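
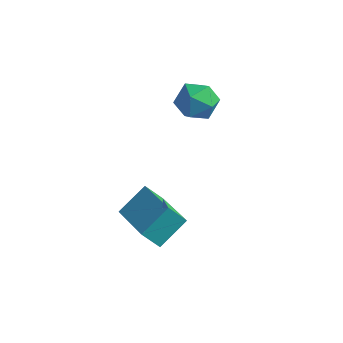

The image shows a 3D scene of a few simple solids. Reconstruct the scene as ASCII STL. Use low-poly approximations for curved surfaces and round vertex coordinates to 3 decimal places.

solid 
facet normal -0.975 -0.070 0.212
outer loop
vertex 2.894 4.04 2.033
vertex 3.015 3.303 2.345
vertex 3.071 3.957 2.819
endloop
endfacet
facet normal -0.758 0.609 0.235
outer loop
vertex 2.894 4.04 2.033
vertex 3.071 3.957 2.819
vertex 3.414 4.55 2.388
endloop
endfacet
facet normal -0.486 0.776 -0.403
outer loop
vertex 2.894 4.04 2.033
vertex 3.414 4.55 2.388
vertex 3.57 4.263 1.647
endloop
endfacet
facet normal -0.535 0.198 -0.822
outer loop
vertex 2.894 4.04 2.033
vertex 3.57 4.263 1.647
vertex 3.324 3.492 1.621
endloop
endfacet
facet normal -0.837 -0.324 -0.442
outer loop
vertex 2.894 4.04 2.033
vertex 3.324 3.492 1.621
vertex 3.015 3.303 2.345
endloop
endfacet
facet normal -0.234 0.657 0.717
outer loop
vertex 3.414 4.55 2.388
vertex 3.071 3.957 2.819
vertex 3.856 4.128 2.919
endloop
endfacet
facet normal -0.586 -0.442 0.679
outer loop
vertex 3.071 3.957 2.819
vertex 3.015 3.303 2.345
vertex 3.61 3.357 2.893
endloop
endfacet
facet normal -0.361 -0.853 -0.377
outer loop
vertex 3.015 3.303 2.345
vertex 3.324 3.492 1.621
vertex 3.766 3.07 2.152
endloop
endfacet
facet normal 0.128 -0.007 -0.992
outer loop
vertex 3.324 3.492 1.621
vertex 3.57 4.263 1.647
vertex 4.109 3.663 1.721
endloop
endfacet
facet normal 0.206 0.926 -0.315
outer loop
vertex 3.57 4.263 1.647
vertex 3.414 4.55 2.388
vertex 4.165 4.317 2.195
endloop
endfacet
facet normal 0.535 -0.198 0.822
outer loop
vertex 4.286 3.58 2.507
vertex 3.856 4.128 2.919
vertex 3.61 3.357 2.893
endloop
endfacet
facet normal 0.486 -0.776 0.403
outer loop
vertex 4.286 3.58 2.507
vertex 3.61 3.357 2.893
vertex 3.766 3.07 2.152
endloop
endfacet
facet normal 0.758 -0.609 -0.235
outer loop
vertex 4.286 3.58 2.507
vertex 3.766 3.07 2.152
vertex 4.109 3.663 1.721
endloop
endfacet
facet normal 0.975 0.070 -0.212
outer loop
vertex 4.286 3.58 2.507
vertex 4.109 3.663 1.721
vertex 4.165 4.317 2.195
endloop
endfacet
facet normal 0.837 0.324 0.442
outer loop
vertex 4.286 3.58 2.507
vertex 4.165 4.317 2.195
vertex 3.856 4.128 2.919
endloop
endfacet
facet normal -0.128 0.007 0.992
outer loop
vertex 3.61 3.357 2.893
vertex 3.856 4.128 2.919
vertex 3.071 3.957 2.819
endloop
endfacet
facet normal -0.206 -0.926 0.315
outer loop
vertex 3.766 3.07 2.152
vertex 3.61 3.357 2.893
vertex 3.015 3.303 2.345
endloop
endfacet
facet normal 0.234 -0.657 -0.717
outer loop
vertex 4.109 3.663 1.721
vertex 3.766 3.07 2.152
vertex 3.324 3.492 1.621
endloop
endfacet
facet normal 0.586 0.442 -0.679
outer loop
vertex 4.165 4.317 2.195
vertex 4.109 3.663 1.721
vertex 3.57 4.263 1.647
endloop
endfacet
facet normal 0.361 0.853 0.377
outer loop
vertex 3.856 4.128 2.919
vertex 4.165 4.317 2.195
vertex 3.414 4.55 2.388
endloop
endfacet
facet normal -0.756 0.550 -0.354
outer loop
vertex 2.732 0.331 -0.991
vertex 3.123 1.311 -0.302
vertex 3.239 0.598 -1.659
endloop
endfacet
facet normal -0.310 -0.778 -0.546
outer loop
vertex 4.737 -0.491 -0.958
vertex 2.732 0.331 -0.991
vertex 3.239 0.598 -1.659
endloop
endfacet
facet normal -0.756 0.550 -0.354
outer loop
vertex 3.239 0.598 -1.659
vertex 3.123 1.311 -0.302
vertex 3.63 1.578 -0.97
endloop
endfacet
facet normal 0.576 0.304 -0.759
outer loop
vertex 3.63 1.578 -0.97
vertex 4.737 -0.491 -0.958
vertex 3.239 0.598 -1.659
endloop
endfacet
facet normal -0.576 -0.304 0.759
outer loop
vertex 2.732 0.331 -0.991
vertex 4.621 0.222 0.399
vertex 3.123 1.311 -0.302
endloop
endfacet
facet normal -0.310 -0.778 -0.546
outer loop
vertex 4.23 -0.758 -0.29
vertex 2.732 0.331 -0.991
vertex 4.737 -0.491 -0.958
endloop
endfacet
facet normal -0.576 -0.304 0.759
outer loop
vertex 4.23 -0.758 -0.29
vertex 4.621 0.222 0.399
vertex 2.732 0.331 -0.991
endloop
endfacet
facet normal 0.310 0.778 0.546
outer loop
vertex 3.123 1.311 -0.302
vertex 4.621 0.222 0.399
vertex 3.63 1.578 -0.97
endloop
endfacet
facet normal 0.576 0.304 -0.759
outer loop
vertex 5.128 0.489 -0.269
vertex 4.737 -0.491 -0.958
vertex 3.63 1.578 -0.97
endloop
endfacet
facet normal 0.310 0.778 0.546
outer loop
vertex 3.63 1.578 -0.97
vertex 4.621 0.222 0.399
vertex 5.128 0.489 -0.269
endloop
endfacet
facet normal 0.756 -0.550 0.354
outer loop
vertex 5.128 0.489 -0.269
vertex 4.23 -0.758 -0.29
vertex 4.737 -0.491 -0.958
endloop
endfacet
facet normal 0.756 -0.550 0.354
outer loop
vertex 4.621 0.222 0.399
vertex 4.23 -0.758 -0.29
vertex 5.128 0.489 -0.269
endloop
endfacet

endsolid


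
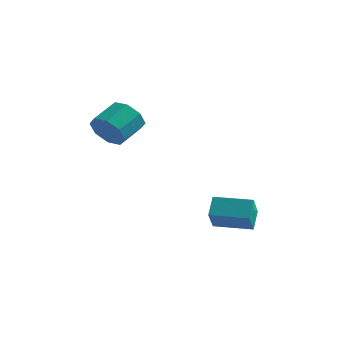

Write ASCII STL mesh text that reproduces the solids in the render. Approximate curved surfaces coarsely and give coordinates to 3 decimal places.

solid 
facet normal -0.969 -0.246 0.014
outer loop
vertex 2.542 -1.231 0.033
vertex 2.301 -0.336 -0.949
vertex 2.72 -1.974 -0.688
endloop
endfacet
facet normal 0.178 -0.663 0.727
outer loop
vertex 4.339 -1.564 -0.711
vertex 2.542 -1.231 0.033
vertex 2.72 -1.974 -0.688
endloop
endfacet
facet normal -0.969 -0.246 0.014
outer loop
vertex 2.72 -1.974 -0.688
vertex 2.301 -0.336 -0.949
vertex 2.479 -1.079 -1.669
endloop
endfacet
facet normal 0.169 -0.707 -0.687
outer loop
vertex 2.479 -1.079 -1.669
vertex 4.339 -1.564 -0.711
vertex 2.72 -1.974 -0.688
endloop
endfacet
facet normal -0.169 0.707 0.686
outer loop
vertex 2.542 -1.231 0.033
vertex 3.92 0.074 -0.972
vertex 2.301 -0.336 -0.949
endloop
endfacet
facet normal 0.179 -0.662 0.728
outer loop
vertex 4.161 -0.821 0.009
vertex 2.542 -1.231 0.033
vertex 4.339 -1.564 -0.711
endloop
endfacet
facet normal -0.169 0.707 0.687
outer loop
vertex 4.161 -0.821 0.009
vertex 3.92 0.074 -0.972
vertex 2.542 -1.231 0.033
endloop
endfacet
facet normal -0.178 0.662 -0.728
outer loop
vertex 2.301 -0.336 -0.949
vertex 3.92 0.074 -0.972
vertex 2.479 -1.079 -1.669
endloop
endfacet
facet normal 0.169 -0.707 -0.686
outer loop
vertex 4.098 -0.669 -1.693
vertex 4.339 -1.564 -0.711
vertex 2.479 -1.079 -1.669
endloop
endfacet
facet normal -0.179 0.663 -0.727
outer loop
vertex 2.479 -1.079 -1.669
vertex 3.92 0.074 -0.972
vertex 4.098 -0.669 -1.693
endloop
endfacet
facet normal 0.969 0.246 -0.014
outer loop
vertex 4.098 -0.669 -1.693
vertex 4.161 -0.821 0.009
vertex 4.339 -1.564 -0.711
endloop
endfacet
facet normal 0.969 0.246 -0.014
outer loop
vertex 3.92 0.074 -0.972
vertex 4.161 -0.821 0.009
vertex 4.098 -0.669 -1.693
endloop
endfacet
facet normal -0.214 -0.868 -0.448
outer loop
vertex -0.664 -3.08 2.949
vertex -1.093 -3.352 3.68
vertex -1.324 -2.913 2.94
endloop
endfacet
facet normal 0.121 0.432 -0.894
outer loop
vertex -0.664 -3.08 2.949
vertex -1.324 -2.913 2.94
vertex -0.377 -1.917 3.55
endloop
endfacet
facet normal 0.121 0.432 -0.894
outer loop
vertex -0.377 -1.917 3.55
vertex -1.324 -2.913 2.94
vertex -1.038 -1.75 3.541
endloop
endfacet
facet normal 0.213 0.868 0.448
outer loop
vertex -0.377 -1.917 3.55
vertex -1.038 -1.75 3.541
vertex -0.807 -2.188 4.28
endloop
endfacet
facet normal -0.214 -0.868 -0.448
outer loop
vertex -1.324 -2.913 2.94
vertex -1.093 -3.352 3.68
vertex -1.849 -3.003 3.365
endloop
endfacet
facet normal -0.601 0.479 -0.640
outer loop
vertex -1.324 -2.913 2.94
vertex -1.849 -3.003 3.365
vertex -1.038 -1.75 3.541
endloop
endfacet
facet normal -0.601 0.479 -0.640
outer loop
vertex -1.038 -1.75 3.541
vertex -1.849 -3.003 3.365
vertex -1.563 -1.84 3.966
endloop
endfacet
facet normal 0.214 0.868 0.448
outer loop
vertex -1.038 -1.75 3.541
vertex -1.563 -1.84 3.966
vertex -0.807 -2.188 4.28
endloop
endfacet
facet normal -0.214 -0.868 -0.448
outer loop
vertex -1.849 -3.003 3.365
vertex -1.093 -3.352 3.68
vertex -1.931 -3.297 3.974
endloop
endfacet
facet normal -0.969 0.245 -0.012
outer loop
vertex -1.849 -3.003 3.365
vertex -1.931 -3.297 3.974
vertex -1.563 -1.84 3.966
endloop
endfacet
facet normal -0.969 0.245 -0.012
outer loop
vertex -1.563 -1.84 3.966
vertex -1.931 -3.297 3.974
vertex -1.645 -2.134 4.574
endloop
endfacet
facet normal 0.213 0.868 0.448
outer loop
vertex -1.563 -1.84 3.966
vertex -1.645 -2.134 4.574
vertex -0.807 -2.188 4.28
endloop
endfacet
facet normal -0.214 -0.868 -0.448
outer loop
vertex -1.931 -3.297 3.974
vertex -1.093 -3.352 3.68
vertex -1.523 -3.623 4.41
endloop
endfacet
facet normal -0.771 -0.132 0.623
outer loop
vertex -1.931 -3.297 3.974
vertex -1.523 -3.623 4.41
vertex -1.645 -2.134 4.574
endloop
endfacet
facet normal -0.771 -0.132 0.623
outer loop
vertex -1.645 -2.134 4.574
vertex -1.523 -3.623 4.41
vertex -1.236 -2.46 5.011
endloop
endfacet
facet normal 0.213 0.868 0.448
outer loop
vertex -1.645 -2.134 4.574
vertex -1.236 -2.46 5.011
vertex -0.807 -2.188 4.28
endloop
endfacet
facet normal -0.213 -0.868 -0.448
outer loop
vertex -1.523 -3.623 4.41
vertex -1.093 -3.352 3.68
vertex -0.862 -3.79 4.419
endloop
endfacet
facet normal -0.121 -0.432 0.894
outer loop
vertex -1.523 -3.623 4.41
vertex -0.862 -3.79 4.419
vertex -1.236 -2.46 5.011
endloop
endfacet
facet normal -0.121 -0.432 0.894
outer loop
vertex -1.236 -2.46 5.011
vertex -0.862 -3.79 4.419
vertex -0.576 -2.627 5.02
endloop
endfacet
facet normal 0.214 0.868 0.448
outer loop
vertex -1.236 -2.46 5.011
vertex -0.576 -2.627 5.02
vertex -0.807 -2.188 4.28
endloop
endfacet
facet normal -0.214 -0.868 -0.448
outer loop
vertex -0.862 -3.79 4.419
vertex -1.093 -3.352 3.68
vertex -0.337 -3.7 3.994
endloop
endfacet
facet normal 0.601 -0.479 0.640
outer loop
vertex -0.862 -3.79 4.419
vertex -0.337 -3.7 3.994
vertex -0.576 -2.627 5.02
endloop
endfacet
facet normal 0.601 -0.479 0.640
outer loop
vertex -0.576 -2.627 5.02
vertex -0.337 -3.7 3.994
vertex -0.051 -2.537 4.595
endloop
endfacet
facet normal 0.214 0.868 0.448
outer loop
vertex -0.576 -2.627 5.02
vertex -0.051 -2.537 4.595
vertex -0.807 -2.188 4.28
endloop
endfacet
facet normal -0.213 -0.868 -0.448
outer loop
vertex -0.337 -3.7 3.994
vertex -1.093 -3.352 3.68
vertex -0.255 -3.406 3.386
endloop
endfacet
facet normal 0.969 -0.245 0.012
outer loop
vertex -0.337 -3.7 3.994
vertex -0.255 -3.406 3.386
vertex -0.051 -2.537 4.595
endloop
endfacet
facet normal 0.969 -0.245 0.012
outer loop
vertex -0.051 -2.537 4.595
vertex -0.255 -3.406 3.386
vertex 0.031 -2.243 3.986
endloop
endfacet
facet normal 0.214 0.868 0.448
outer loop
vertex -0.051 -2.537 4.595
vertex 0.031 -2.243 3.986
vertex -0.807 -2.188 4.28
endloop
endfacet
facet normal -0.213 -0.868 -0.448
outer loop
vertex -0.255 -3.406 3.386
vertex -1.093 -3.352 3.68
vertex -0.664 -3.08 2.949
endloop
endfacet
facet normal 0.771 0.132 -0.623
outer loop
vertex -0.255 -3.406 3.386
vertex -0.664 -3.08 2.949
vertex 0.031 -2.243 3.986
endloop
endfacet
facet normal 0.771 0.132 -0.623
outer loop
vertex 0.031 -2.243 3.986
vertex -0.664 -3.08 2.949
vertex -0.377 -1.917 3.55
endloop
endfacet
facet normal 0.214 0.868 0.448
outer loop
vertex 0.031 -2.243 3.986
vertex -0.377 -1.917 3.55
vertex -0.807 -2.188 4.28
endloop
endfacet

endsolid


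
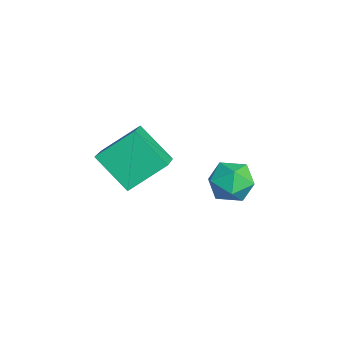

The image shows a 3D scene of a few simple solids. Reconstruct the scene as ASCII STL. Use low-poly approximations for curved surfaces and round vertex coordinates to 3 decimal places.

solid 
facet normal -0.533 -0.532 0.658
outer loop
vertex -1.429 -0.445 2.974
vertex -2.937 0.031 2.136
vertex -1.288 -1.973 1.853
endloop
endfacet
facet normal 0.843 -0.266 0.468
outer loop
vertex -0.243 -0.931 0.564
vertex -1.429 -0.445 2.974
vertex -1.288 -1.973 1.853
endloop
endfacet
facet normal -0.533 -0.532 0.658
outer loop
vertex -1.288 -1.973 1.853
vertex -2.937 0.031 2.136
vertex -2.796 -1.497 1.015
endloop
endfacet
facet normal 0.074 -0.804 -0.590
outer loop
vertex -2.796 -1.497 1.015
vertex -0.243 -0.931 0.564
vertex -1.288 -1.973 1.853
endloop
endfacet
facet normal -0.074 0.804 0.590
outer loop
vertex -1.429 -0.445 2.974
vertex -1.892 1.073 0.847
vertex -2.937 0.031 2.136
endloop
endfacet
facet normal 0.843 -0.266 0.468
outer loop
vertex -0.384 0.597 1.685
vertex -1.429 -0.445 2.974
vertex -0.243 -0.931 0.564
endloop
endfacet
facet normal -0.074 0.804 0.590
outer loop
vertex -0.384 0.597 1.685
vertex -1.892 1.073 0.847
vertex -1.429 -0.445 2.974
endloop
endfacet
facet normal -0.843 0.266 -0.468
outer loop
vertex -2.937 0.031 2.136
vertex -1.892 1.073 0.847
vertex -2.796 -1.497 1.015
endloop
endfacet
facet normal 0.074 -0.804 -0.590
outer loop
vertex -1.751 -0.455 -0.274
vertex -0.243 -0.931 0.564
vertex -2.796 -1.497 1.015
endloop
endfacet
facet normal -0.843 0.266 -0.468
outer loop
vertex -2.796 -1.497 1.015
vertex -1.892 1.073 0.847
vertex -1.751 -0.455 -0.274
endloop
endfacet
facet normal 0.533 0.532 -0.658
outer loop
vertex -1.751 -0.455 -0.274
vertex -0.384 0.597 1.685
vertex -0.243 -0.931 0.564
endloop
endfacet
facet normal 0.533 0.532 -0.658
outer loop
vertex -1.892 1.073 0.847
vertex -0.384 0.597 1.685
vertex -1.751 -0.455 -0.274
endloop
endfacet
facet normal -0.896 -0.387 0.218
outer loop
vertex -3.37 3.643 -1.25
vertex -2.99 2.675 -1.408
vertex -2.945 3.109 -0.451
endloop
endfacet
facet normal -0.790 0.225 0.570
outer loop
vertex -3.37 3.643 -1.25
vertex -2.945 3.109 -0.451
vertex -2.738 4.133 -0.568
endloop
endfacet
facet normal -0.669 0.738 0.090
outer loop
vertex -3.37 3.643 -1.25
vertex -2.738 4.133 -0.568
vertex -2.657 4.332 -1.597
endloop
endfacet
facet normal -0.700 0.443 -0.560
outer loop
vertex -3.37 3.643 -1.25
vertex -2.657 4.332 -1.597
vertex -2.812 3.431 -2.116
endloop
endfacet
facet normal -0.840 -0.252 -0.480
outer loop
vertex -3.37 3.643 -1.25
vertex -2.812 3.431 -2.116
vertex -2.99 2.675 -1.408
endloop
endfacet
facet normal -0.201 0.151 0.968
outer loop
vertex -2.738 4.133 -0.568
vertex -2.945 3.109 -0.451
vertex -1.968 3.469 -0.304
endloop
endfacet
facet normal -0.372 -0.839 0.398
outer loop
vertex -2.945 3.109 -0.451
vertex -2.99 2.675 -1.408
vertex -2.123 2.568 -0.823
endloop
endfacet
facet normal -0.283 -0.619 -0.732
outer loop
vertex -2.99 2.675 -1.408
vertex -2.812 3.431 -2.116
vertex -2.042 2.767 -1.852
endloop
endfacet
facet normal -0.057 0.506 -0.861
outer loop
vertex -2.812 3.431 -2.116
vertex -2.657 4.332 -1.597
vertex -1.835 3.791 -1.969
endloop
endfacet
facet normal -0.007 0.982 0.189
outer loop
vertex -2.657 4.332 -1.597
vertex -2.738 4.133 -0.568
vertex -1.79 4.225 -1.012
endloop
endfacet
facet normal 0.700 -0.443 0.560
outer loop
vertex -1.41 3.257 -1.17
vertex -1.968 3.469 -0.304
vertex -2.123 2.568 -0.823
endloop
endfacet
facet normal 0.669 -0.738 -0.090
outer loop
vertex -1.41 3.257 -1.17
vertex -2.123 2.568 -0.823
vertex -2.042 2.767 -1.852
endloop
endfacet
facet normal 0.790 -0.225 -0.570
outer loop
vertex -1.41 3.257 -1.17
vertex -2.042 2.767 -1.852
vertex -1.835 3.791 -1.969
endloop
endfacet
facet normal 0.896 0.387 -0.218
outer loop
vertex -1.41 3.257 -1.17
vertex -1.835 3.791 -1.969
vertex -1.79 4.225 -1.012
endloop
endfacet
facet normal 0.840 0.252 0.480
outer loop
vertex -1.41 3.257 -1.17
vertex -1.79 4.225 -1.012
vertex -1.968 3.469 -0.304
endloop
endfacet
facet normal 0.057 -0.506 0.861
outer loop
vertex -2.123 2.568 -0.823
vertex -1.968 3.469 -0.304
vertex -2.945 3.109 -0.451
endloop
endfacet
facet normal 0.007 -0.982 -0.189
outer loop
vertex -2.042 2.767 -1.852
vertex -2.123 2.568 -0.823
vertex -2.99 2.675 -1.408
endloop
endfacet
facet normal 0.201 -0.151 -0.968
outer loop
vertex -1.835 3.791 -1.969
vertex -2.042 2.767 -1.852
vertex -2.812 3.431 -2.116
endloop
endfacet
facet normal 0.372 0.839 -0.398
outer loop
vertex -1.79 4.225 -1.012
vertex -1.835 3.791 -1.969
vertex -2.657 4.332 -1.597
endloop
endfacet
facet normal 0.283 0.619 0.732
outer loop
vertex -1.968 3.469 -0.304
vertex -1.79 4.225 -1.012
vertex -2.738 4.133 -0.568
endloop
endfacet

endsolid


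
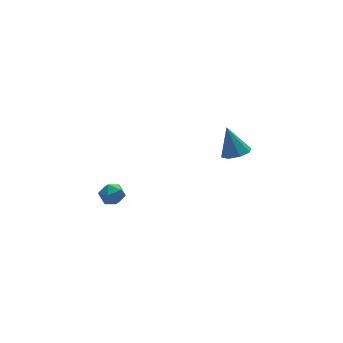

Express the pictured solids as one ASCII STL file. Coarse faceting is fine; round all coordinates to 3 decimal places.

solid 
facet normal -0.907 0.144 -0.395
outer loop
vertex -4.16 -0.698 -4.08
vertex -4.365 -1.469 -3.891
vertex -4.503 -0.865 -3.354
endloop
endfacet
facet normal -0.645 0.753 -0.131
outer loop
vertex -4.16 -0.698 -4.08
vertex -4.503 -0.865 -3.354
vertex -3.877 -0.337 -3.4
endloop
endfacet
facet normal -0.026 0.887 -0.460
outer loop
vertex -4.16 -0.698 -4.08
vertex -3.877 -0.337 -3.4
vertex -3.352 -0.615 -3.966
endloop
endfacet
facet normal 0.094 0.361 -0.928
outer loop
vertex -4.16 -0.698 -4.08
vertex -3.352 -0.615 -3.966
vertex -3.653 -1.315 -4.269
endloop
endfacet
facet normal -0.450 -0.098 -0.888
outer loop
vertex -4.16 -0.698 -4.08
vertex -3.653 -1.315 -4.269
vertex -4.365 -1.469 -3.891
endloop
endfacet
facet normal -0.509 0.652 0.562
outer loop
vertex -3.877 -0.337 -3.4
vertex -4.503 -0.865 -3.354
vertex -3.907 -0.885 -2.791
endloop
endfacet
facet normal -0.933 -0.333 0.135
outer loop
vertex -4.503 -0.865 -3.354
vertex -4.365 -1.469 -3.891
vertex -4.208 -1.585 -3.094
endloop
endfacet
facet normal -0.194 -0.724 -0.661
outer loop
vertex -4.365 -1.469 -3.891
vertex -3.653 -1.315 -4.269
vertex -3.683 -1.863 -3.66
endloop
endfacet
facet normal 0.687 0.019 -0.726
outer loop
vertex -3.653 -1.315 -4.269
vertex -3.352 -0.615 -3.966
vertex -3.057 -1.335 -3.706
endloop
endfacet
facet normal 0.492 0.870 0.030
outer loop
vertex -3.352 -0.615 -3.966
vertex -3.877 -0.337 -3.4
vertex -3.195 -0.731 -3.169
endloop
endfacet
facet normal -0.094 -0.361 0.928
outer loop
vertex -3.4 -1.502 -2.98
vertex -3.907 -0.885 -2.791
vertex -4.208 -1.585 -3.094
endloop
endfacet
facet normal 0.026 -0.887 0.460
outer loop
vertex -3.4 -1.502 -2.98
vertex -4.208 -1.585 -3.094
vertex -3.683 -1.863 -3.66
endloop
endfacet
facet normal 0.645 -0.753 0.131
outer loop
vertex -3.4 -1.502 -2.98
vertex -3.683 -1.863 -3.66
vertex -3.057 -1.335 -3.706
endloop
endfacet
facet normal 0.907 -0.144 0.395
outer loop
vertex -3.4 -1.502 -2.98
vertex -3.057 -1.335 -3.706
vertex -3.195 -0.731 -3.169
endloop
endfacet
facet normal 0.450 0.098 0.888
outer loop
vertex -3.4 -1.502 -2.98
vertex -3.195 -0.731 -3.169
vertex -3.907 -0.885 -2.791
endloop
endfacet
facet normal -0.687 -0.019 0.726
outer loop
vertex -4.208 -1.585 -3.094
vertex -3.907 -0.885 -2.791
vertex -4.503 -0.865 -3.354
endloop
endfacet
facet normal -0.492 -0.870 -0.030
outer loop
vertex -3.683 -1.863 -3.66
vertex -4.208 -1.585 -3.094
vertex -4.365 -1.469 -3.891
endloop
endfacet
facet normal 0.509 -0.652 -0.562
outer loop
vertex -3.057 -1.335 -3.706
vertex -3.683 -1.863 -3.66
vertex -3.653 -1.315 -4.269
endloop
endfacet
facet normal 0.933 0.333 -0.135
outer loop
vertex -3.195 -0.731 -3.169
vertex -3.057 -1.335 -3.706
vertex -3.352 -0.615 -3.966
endloop
endfacet
facet normal 0.194 0.724 0.661
outer loop
vertex -3.907 -0.885 -2.791
vertex -3.195 -0.731 -3.169
vertex -3.877 -0.337 -3.4
endloop
endfacet
facet normal 0.132 -0.404 -0.905
outer loop
vertex 4.713 -0.252 -2.917
vertex 3.969 -0.762 -2.798
vertex 4.135 0.063 -3.142
endloop
endfacet
facet normal 0.443 0.890 0.107
outer loop
vertex 4.713 -0.252 -2.917
vertex 4.135 0.063 -3.142
vertex 3.711 0.022 -1.042
endloop
endfacet
facet normal 0.133 -0.404 -0.905
outer loop
vertex 4.135 0.063 -3.142
vertex 3.969 -0.762 -2.798
vertex 3.459 -0.105 -3.166
endloop
endfacet
facet normal -0.240 0.970 -0.030
outer loop
vertex 4.135 0.063 -3.142
vertex 3.459 -0.105 -3.166
vertex 3.711 0.022 -1.042
endloop
endfacet
facet normal 0.132 -0.404 -0.905
outer loop
vertex 3.459 -0.105 -3.166
vertex 3.969 -0.762 -2.798
vertex 3.082 -0.658 -2.974
endloop
endfacet
facet normal -0.814 0.577 0.062
outer loop
vertex 3.459 -0.105 -3.166
vertex 3.082 -0.658 -2.974
vertex 3.711 0.022 -1.042
endloop
endfacet
facet normal 0.132 -0.404 -0.905
outer loop
vertex 3.082 -0.658 -2.974
vertex 3.969 -0.762 -2.798
vertex 3.225 -1.273 -2.679
endloop
endfacet
facet normal -0.942 -0.062 0.329
outer loop
vertex 3.082 -0.658 -2.974
vertex 3.225 -1.273 -2.679
vertex 3.711 0.022 -1.042
endloop
endfacet
facet normal 0.133 -0.405 -0.905
outer loop
vertex 3.225 -1.273 -2.679
vertex 3.969 -0.762 -2.798
vertex 3.803 -1.588 -2.453
endloop
endfacet
facet normal -0.549 -0.568 0.613
outer loop
vertex 3.225 -1.273 -2.679
vertex 3.803 -1.588 -2.453
vertex 3.711 0.022 -1.042
endloop
endfacet
facet normal 0.133 -0.405 -0.905
outer loop
vertex 3.803 -1.588 -2.453
vertex 3.969 -0.762 -2.798
vertex 4.478 -1.42 -2.429
endloop
endfacet
facet normal 0.135 -0.649 0.749
outer loop
vertex 3.803 -1.588 -2.453
vertex 4.478 -1.42 -2.429
vertex 3.711 0.022 -1.042
endloop
endfacet
facet normal 0.133 -0.405 -0.905
outer loop
vertex 4.478 -1.42 -2.429
vertex 3.969 -0.762 -2.798
vertex 4.855 -0.867 -2.621
endloop
endfacet
facet normal 0.709 -0.255 0.657
outer loop
vertex 4.478 -1.42 -2.429
vertex 4.855 -0.867 -2.621
vertex 3.711 0.022 -1.042
endloop
endfacet
facet normal 0.133 -0.405 -0.905
outer loop
vertex 4.855 -0.867 -2.621
vertex 3.969 -0.762 -2.798
vertex 4.713 -0.252 -2.917
endloop
endfacet
facet normal 0.837 0.382 0.392
outer loop
vertex 4.855 -0.867 -2.621
vertex 4.713 -0.252 -2.917
vertex 3.711 0.022 -1.042
endloop
endfacet

endsolid


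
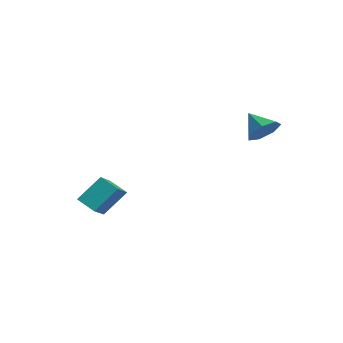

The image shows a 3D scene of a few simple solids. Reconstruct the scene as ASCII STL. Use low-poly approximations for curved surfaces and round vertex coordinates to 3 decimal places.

solid 
facet normal 0.767 0.198 -0.611
outer loop
vertex 4.784 4.443 4.305
vertex 4.225 4.041 3.473
vertex 4.253 5.057 3.837
endloop
endfacet
facet normal -0.135 0.524 0.841
outer loop
vertex 4.784 4.443 4.305
vertex 4.253 5.057 3.837
vertex 2.975 3.719 4.467
endloop
endfacet
facet normal 0.767 0.198 -0.611
outer loop
vertex 4.253 5.057 3.837
vertex 4.225 4.041 3.473
vertex 3.701 4.907 3.095
endloop
endfacet
facet normal -0.612 0.729 0.308
outer loop
vertex 4.253 5.057 3.837
vertex 3.701 4.907 3.095
vertex 2.975 3.719 4.467
endloop
endfacet
facet normal 0.767 0.198 -0.610
outer loop
vertex 3.701 4.907 3.095
vertex 4.225 4.041 3.473
vertex 3.544 4.104 2.637
endloop
endfacet
facet normal -0.925 0.308 -0.223
outer loop
vertex 3.701 4.907 3.095
vertex 3.544 4.104 2.637
vertex 2.975 3.719 4.467
endloop
endfacet
facet normal 0.767 0.198 -0.610
outer loop
vertex 3.544 4.104 2.637
vertex 4.225 4.041 3.473
vertex 3.899 3.254 2.808
endloop
endfacet
facet normal -0.838 -0.420 -0.349
outer loop
vertex 3.544 4.104 2.637
vertex 3.899 3.254 2.808
vertex 2.975 3.719 4.467
endloop
endfacet
facet normal 0.767 0.198 -0.610
outer loop
vertex 3.899 3.254 2.808
vertex 4.225 4.041 3.473
vertex 4.5 2.997 3.48
endloop
endfacet
facet normal -0.415 -0.909 0.024
outer loop
vertex 3.899 3.254 2.808
vertex 4.5 2.997 3.48
vertex 2.975 3.719 4.467
endloop
endfacet
facet normal 0.767 0.198 -0.611
outer loop
vertex 4.5 2.997 3.48
vertex 4.225 4.041 3.473
vertex 4.894 3.526 4.146
endloop
endfacet
facet normal 0.023 -0.789 0.613
outer loop
vertex 4.5 2.997 3.48
vertex 4.894 3.526 4.146
vertex 2.975 3.719 4.467
endloop
endfacet
facet normal 0.767 0.198 -0.611
outer loop
vertex 4.894 3.526 4.146
vertex 4.225 4.041 3.473
vertex 4.784 4.443 4.305
endloop
endfacet
facet normal 0.148 -0.152 0.977
outer loop
vertex 4.894 3.526 4.146
vertex 4.784 4.443 4.305
vertex 2.975 3.719 4.467
endloop
endfacet
facet normal -0.604 0.610 -0.513
outer loop
vertex -3.375 -3.235 -3.534
vertex -3.252 -1.835 -2.014
vertex -2.278 -2.665 -4.147
endloop
endfacet
facet normal -0.059 -0.676 -0.734
outer loop
vertex -1.288 -3.665 -3.306
vertex -3.375 -3.235 -3.534
vertex -2.278 -2.665 -4.147
endloop
endfacet
facet normal -0.604 0.609 -0.513
outer loop
vertex -2.278 -2.665 -4.147
vertex -3.252 -1.835 -2.014
vertex -2.156 -1.265 -2.628
endloop
endfacet
facet normal 0.795 0.413 -0.445
outer loop
vertex -2.156 -1.265 -2.628
vertex -1.288 -3.665 -3.306
vertex -2.278 -2.665 -4.147
endloop
endfacet
facet normal -0.795 -0.413 0.445
outer loop
vertex -3.375 -3.235 -3.534
vertex -2.262 -2.835 -1.173
vertex -3.252 -1.835 -2.014
endloop
endfacet
facet normal -0.059 -0.677 -0.734
outer loop
vertex -2.384 -4.235 -2.692
vertex -3.375 -3.235 -3.534
vertex -1.288 -3.665 -3.306
endloop
endfacet
facet normal -0.795 -0.413 0.445
outer loop
vertex -2.384 -4.235 -2.692
vertex -2.262 -2.835 -1.173
vertex -3.375 -3.235 -3.534
endloop
endfacet
facet normal 0.060 0.676 0.734
outer loop
vertex -3.252 -1.835 -2.014
vertex -2.262 -2.835 -1.173
vertex -2.156 -1.265 -2.628
endloop
endfacet
facet normal 0.795 0.413 -0.445
outer loop
vertex -1.165 -2.265 -1.786
vertex -1.288 -3.665 -3.306
vertex -2.156 -1.265 -2.628
endloop
endfacet
facet normal 0.059 0.676 0.734
outer loop
vertex -2.156 -1.265 -2.628
vertex -2.262 -2.835 -1.173
vertex -1.165 -2.265 -1.786
endloop
endfacet
facet normal 0.604 -0.610 0.513
outer loop
vertex -1.165 -2.265 -1.786
vertex -2.384 -4.235 -2.692
vertex -1.288 -3.665 -3.306
endloop
endfacet
facet normal 0.604 -0.610 0.513
outer loop
vertex -2.262 -2.835 -1.173
vertex -2.384 -4.235 -2.692
vertex -1.165 -2.265 -1.786
endloop
endfacet

endsolid


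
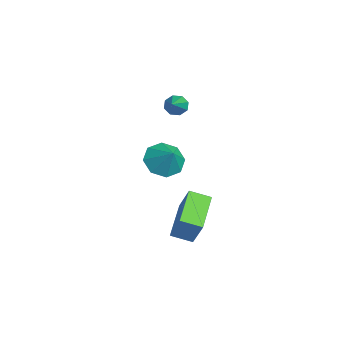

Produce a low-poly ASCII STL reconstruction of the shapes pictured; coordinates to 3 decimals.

solid 
facet normal -0.883 0.358 0.305
outer loop
vertex -0.868 -0.159 -2.663
vertex -0.59 0.84 -3.03
vertex -1.479 -0.494 -4.037
endloop
endfacet
facet normal -0.253 -0.908 0.334
outer loop
vertex 0.41 -1.26 -4.69
vertex -0.868 -0.159 -2.663
vertex -1.479 -0.494 -4.037
endloop
endfacet
facet normal -0.883 0.358 0.305
outer loop
vertex -1.479 -0.494 -4.037
vertex -0.59 0.84 -3.03
vertex -1.201 0.505 -4.404
endloop
endfacet
facet normal -0.396 -0.217 -0.892
outer loop
vertex -1.201 0.505 -4.404
vertex 0.41 -1.26 -4.69
vertex -1.479 -0.494 -4.037
endloop
endfacet
facet normal 0.396 0.217 0.892
outer loop
vertex -0.868 -0.159 -2.663
vertex 1.299 0.074 -3.683
vertex -0.59 0.84 -3.03
endloop
endfacet
facet normal -0.253 -0.908 0.334
outer loop
vertex 1.021 -0.925 -3.316
vertex -0.868 -0.159 -2.663
vertex 0.41 -1.26 -4.69
endloop
endfacet
facet normal 0.396 0.217 0.892
outer loop
vertex 1.021 -0.925 -3.316
vertex 1.299 0.074 -3.683
vertex -0.868 -0.159 -2.663
endloop
endfacet
facet normal 0.253 0.908 -0.334
outer loop
vertex -0.59 0.84 -3.03
vertex 1.299 0.074 -3.683
vertex -1.201 0.505 -4.404
endloop
endfacet
facet normal -0.396 -0.217 -0.892
outer loop
vertex 0.688 -0.261 -5.057
vertex 0.41 -1.26 -4.69
vertex -1.201 0.505 -4.404
endloop
endfacet
facet normal 0.253 0.908 -0.334
outer loop
vertex -1.201 0.505 -4.404
vertex 1.299 0.074 -3.683
vertex 0.688 -0.261 -5.057
endloop
endfacet
facet normal 0.883 -0.358 -0.305
outer loop
vertex 0.688 -0.261 -5.057
vertex 1.021 -0.925 -3.316
vertex 0.41 -1.26 -4.69
endloop
endfacet
facet normal 0.883 -0.358 -0.305
outer loop
vertex 1.299 0.074 -3.683
vertex 1.021 -0.925 -3.316
vertex 0.688 -0.261 -5.057
endloop
endfacet
facet normal -0.810 0.246 -0.532
outer loop
vertex -3.181 -0.17 0.981
vertex -3.522 -0.281 1.449
vertex -3.241 0.194 1.241
endloop
endfacet
facet normal 0.762 0.455 -0.461
outer loop
vertex -3.181 -0.17 0.981
vertex -3.241 0.194 1.241
vertex -1.878 -0.779 2.531
endloop
endfacet
facet normal -0.810 0.246 -0.532
outer loop
vertex -3.241 0.194 1.241
vertex -3.522 -0.281 1.449
vertex -3.466 0.28 1.623
endloop
endfacet
facet normal 0.508 0.854 0.107
outer loop
vertex -3.241 0.194 1.241
vertex -3.466 0.28 1.623
vertex -1.878 -0.779 2.531
endloop
endfacet
facet normal -0.809 0.246 -0.533
outer loop
vertex -3.466 0.28 1.623
vertex -3.522 -0.281 1.449
vertex -3.724 0.038 1.903
endloop
endfacet
facet normal 0.081 0.716 0.693
outer loop
vertex -3.466 0.28 1.623
vertex -3.724 0.038 1.903
vertex -1.878 -0.779 2.531
endloop
endfacet
facet normal -0.810 0.246 -0.533
outer loop
vertex -3.724 0.038 1.903
vertex -3.522 -0.281 1.449
vertex -3.864 -0.391 1.918
endloop
endfacet
facet normal -0.271 0.122 0.955
outer loop
vertex -3.724 0.038 1.903
vertex -3.864 -0.391 1.918
vertex -1.878 -0.779 2.531
endloop
endfacet
facet normal -0.810 0.244 -0.533
outer loop
vertex -3.864 -0.391 1.918
vertex -3.522 -0.281 1.449
vertex -3.803 -0.756 1.658
endloop
endfacet
facet normal -0.341 -0.582 0.738
outer loop
vertex -3.864 -0.391 1.918
vertex -3.803 -0.756 1.658
vertex -1.878 -0.779 2.531
endloop
endfacet
facet normal -0.810 0.245 -0.532
outer loop
vertex -3.803 -0.756 1.658
vertex -3.522 -0.281 1.449
vertex -3.578 -0.842 1.276
endloop
endfacet
facet normal -0.088 -0.982 0.169
outer loop
vertex -3.803 -0.756 1.658
vertex -3.578 -0.842 1.276
vertex -1.878 -0.779 2.531
endloop
endfacet
facet normal -0.809 0.245 -0.534
outer loop
vertex -3.578 -0.842 1.276
vertex -3.522 -0.281 1.449
vertex -3.32 -0.6 0.996
endloop
endfacet
facet normal 0.339 -0.843 -0.417
outer loop
vertex -3.578 -0.842 1.276
vertex -3.32 -0.6 0.996
vertex -1.878 -0.779 2.531
endloop
endfacet
facet normal -0.810 0.243 -0.533
outer loop
vertex -3.32 -0.6 0.996
vertex -3.522 -0.281 1.449
vertex -3.181 -0.17 0.981
endloop
endfacet
facet normal 0.692 -0.247 -0.679
outer loop
vertex -3.32 -0.6 0.996
vertex -3.181 -0.17 0.981
vertex -1.878 -0.779 2.531
endloop
endfacet
facet normal -0.661 -0.216 -0.719
outer loop
vertex -0.721 -1.933 -1.128
vertex -1.342 -1.221 -0.771
vertex -0.595 -1.242 -1.451
endloop
endfacet
facet normal 0.980 -0.195 -0.034
outer loop
vertex -0.721 -1.933 -1.128
vertex -0.595 -1.242 -1.451
vertex -0.478 -0.939 0.171
endloop
endfacet
facet normal -0.661 -0.215 -0.719
outer loop
vertex -0.595 -1.242 -1.451
vertex -1.342 -1.221 -0.771
vertex -0.907 -0.538 -1.375
endloop
endfacet
facet normal 0.899 0.414 -0.142
outer loop
vertex -0.595 -1.242 -1.451
vertex -0.907 -0.538 -1.375
vertex -0.478 -0.939 0.171
endloop
endfacet
facet normal -0.660 -0.216 -0.720
outer loop
vertex -0.907 -0.538 -1.375
vertex -1.342 -1.221 -0.771
vertex -1.474 -0.235 -0.946
endloop
endfacet
facet normal 0.515 0.853 0.078
outer loop
vertex -0.907 -0.538 -1.375
vertex -1.474 -0.235 -0.946
vertex -0.478 -0.939 0.171
endloop
endfacet
facet normal -0.659 -0.216 -0.720
outer loop
vertex -1.474 -0.235 -0.946
vertex -1.342 -1.221 -0.771
vertex -1.964 -0.509 -0.415
endloop
endfacet
facet normal 0.055 0.866 0.497
outer loop
vertex -1.474 -0.235 -0.946
vertex -1.964 -0.509 -0.415
vertex -0.478 -0.939 0.171
endloop
endfacet
facet normal -0.659 -0.216 -0.720
outer loop
vertex -1.964 -0.509 -0.415
vertex -1.342 -1.221 -0.771
vertex -2.09 -1.201 -0.092
endloop
endfacet
facet normal -0.214 0.445 0.870
outer loop
vertex -1.964 -0.509 -0.415
vertex -2.09 -1.201 -0.092
vertex -0.478 -0.939 0.171
endloop
endfacet
facet normal -0.660 -0.215 -0.720
outer loop
vertex -2.09 -1.201 -0.092
vertex -1.342 -1.221 -0.771
vertex -1.778 -1.904 -0.168
endloop
endfacet
facet normal -0.133 -0.165 0.977
outer loop
vertex -2.09 -1.201 -0.092
vertex -1.778 -1.904 -0.168
vertex -0.478 -0.939 0.171
endloop
endfacet
facet normal -0.660 -0.215 -0.720
outer loop
vertex -1.778 -1.904 -0.168
vertex -1.342 -1.221 -0.771
vertex -1.211 -2.207 -0.597
endloop
endfacet
facet normal 0.250 -0.603 0.757
outer loop
vertex -1.778 -1.904 -0.168
vertex -1.211 -2.207 -0.597
vertex -0.478 -0.939 0.171
endloop
endfacet
facet normal -0.660 -0.215 -0.720
outer loop
vertex -1.211 -2.207 -0.597
vertex -1.342 -1.221 -0.771
vertex -0.721 -1.933 -1.128
endloop
endfacet
facet normal 0.711 -0.616 0.338
outer loop
vertex -1.211 -2.207 -0.597
vertex -0.721 -1.933 -1.128
vertex -0.478 -0.939 0.171
endloop
endfacet

endsolid


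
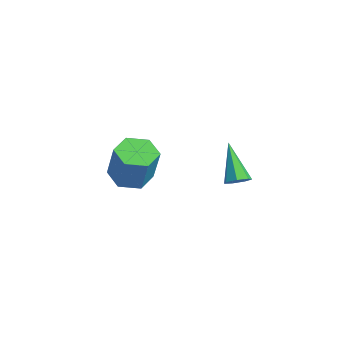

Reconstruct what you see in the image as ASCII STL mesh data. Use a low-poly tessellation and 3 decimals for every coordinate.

solid 
facet normal 0.656 -0.105 -0.748
outer loop
vertex 1.952 -1.462 2.622
vertex 1.545 -1.724 2.302
vertex 1.672 -1.159 2.334
endloop
endfacet
facet normal 0.326 0.792 0.516
outer loop
vertex 1.952 -1.462 2.622
vertex 1.672 -1.159 2.334
vertex 0.255 -1.516 3.778
endloop
endfacet
facet normal 0.654 -0.105 -0.749
outer loop
vertex 1.672 -1.159 2.334
vertex 1.545 -1.724 2.302
vertex 1.296 -1.281 2.023
endloop
endfacet
facet normal -0.280 0.959 -0.038
outer loop
vertex 1.672 -1.159 2.334
vertex 1.296 -1.281 2.023
vertex 0.255 -1.516 3.778
endloop
endfacet
facet normal 0.653 -0.105 -0.750
outer loop
vertex 1.296 -1.281 2.023
vertex 1.545 -1.724 2.302
vertex 1.107 -1.736 1.922
endloop
endfacet
facet normal -0.802 0.426 -0.419
outer loop
vertex 1.296 -1.281 2.023
vertex 1.107 -1.736 1.922
vertex 0.255 -1.516 3.778
endloop
endfacet
facet normal 0.653 -0.106 -0.750
outer loop
vertex 1.107 -1.736 1.922
vertex 1.545 -1.724 2.302
vertex 1.248 -2.182 2.108
endloop
endfacet
facet normal -0.847 -0.409 -0.340
outer loop
vertex 1.107 -1.736 1.922
vertex 1.248 -2.182 2.108
vertex 0.255 -1.516 3.778
endloop
endfacet
facet normal 0.654 -0.107 -0.749
outer loop
vertex 1.248 -2.182 2.108
vertex 1.545 -1.724 2.302
vertex 1.612 -2.283 2.44
endloop
endfacet
facet normal -0.380 -0.914 0.139
outer loop
vertex 1.248 -2.182 2.108
vertex 1.612 -2.283 2.44
vertex 0.255 -1.516 3.778
endloop
endfacet
facet normal 0.655 -0.106 -0.748
outer loop
vertex 1.612 -2.283 2.44
vertex 1.545 -1.724 2.302
vertex 1.926 -1.962 2.669
endloop
endfacet
facet normal 0.247 -0.711 0.658
outer loop
vertex 1.612 -2.283 2.44
vertex 1.926 -1.962 2.669
vertex 0.255 -1.516 3.778
endloop
endfacet
facet normal 0.655 -0.104 -0.748
outer loop
vertex 1.926 -1.962 2.669
vertex 1.545 -1.724 2.302
vertex 1.952 -1.462 2.622
endloop
endfacet
facet normal 0.561 0.048 0.826
outer loop
vertex 1.926 -1.962 2.669
vertex 1.952 -1.462 2.622
vertex 0.255 -1.516 3.778
endloop
endfacet
facet normal -0.372 -0.002 -0.928
outer loop
vertex -3.48 -4.785 -0.188
vertex -4.017 -3.982 0.026
vertex -3.103 -3.883 -0.341
endloop
endfacet
facet normal 0.846 -0.411 -0.339
outer loop
vertex -3.48 -4.785 -0.188
vertex -3.103 -3.883 -0.341
vertex -2.746 -4.782 1.64
endloop
endfacet
facet normal 0.846 -0.411 -0.339
outer loop
vertex -2.746 -4.782 1.64
vertex -3.103 -3.883 -0.341
vertex -2.369 -3.88 1.487
endloop
endfacet
facet normal 0.372 0.002 0.928
outer loop
vertex -2.746 -4.782 1.64
vertex -2.369 -3.88 1.487
vertex -3.283 -3.978 1.854
endloop
endfacet
facet normal -0.372 -0.002 -0.928
outer loop
vertex -3.103 -3.883 -0.341
vertex -4.017 -3.982 0.026
vertex -3.64 -3.079 -0.127
endloop
endfacet
facet normal 0.753 0.584 -0.303
outer loop
vertex -3.103 -3.883 -0.341
vertex -3.64 -3.079 -0.127
vertex -2.369 -3.88 1.487
endloop
endfacet
facet normal 0.753 0.584 -0.303
outer loop
vertex -2.369 -3.88 1.487
vertex -3.64 -3.079 -0.127
vertex -2.906 -3.076 1.701
endloop
endfacet
facet normal 0.372 0.002 0.928
outer loop
vertex -2.369 -3.88 1.487
vertex -2.906 -3.076 1.701
vertex -3.283 -3.978 1.854
endloop
endfacet
facet normal -0.372 -0.002 -0.928
outer loop
vertex -3.64 -3.079 -0.127
vertex -4.017 -3.982 0.026
vertex -4.554 -3.178 0.24
endloop
endfacet
facet normal -0.093 0.995 0.036
outer loop
vertex -3.64 -3.079 -0.127
vertex -4.554 -3.178 0.24
vertex -2.906 -3.076 1.701
endloop
endfacet
facet normal -0.093 0.995 0.036
outer loop
vertex -2.906 -3.076 1.701
vertex -4.554 -3.178 0.24
vertex -3.82 -3.175 2.068
endloop
endfacet
facet normal 0.372 0.002 0.928
outer loop
vertex -2.906 -3.076 1.701
vertex -3.82 -3.175 2.068
vertex -3.283 -3.978 1.854
endloop
endfacet
facet normal -0.372 -0.002 -0.928
outer loop
vertex -4.554 -3.178 0.24
vertex -4.017 -3.982 0.026
vertex -4.931 -4.08 0.393
endloop
endfacet
facet normal -0.846 0.411 0.339
outer loop
vertex -4.554 -3.178 0.24
vertex -4.931 -4.08 0.393
vertex -3.82 -3.175 2.068
endloop
endfacet
facet normal -0.846 0.411 0.339
outer loop
vertex -3.82 -3.175 2.068
vertex -4.931 -4.08 0.393
vertex -4.197 -4.077 2.221
endloop
endfacet
facet normal 0.372 0.002 0.928
outer loop
vertex -3.82 -3.175 2.068
vertex -4.197 -4.077 2.221
vertex -3.283 -3.978 1.854
endloop
endfacet
facet normal -0.372 -0.002 -0.928
outer loop
vertex -4.931 -4.08 0.393
vertex -4.017 -3.982 0.026
vertex -4.394 -4.884 0.179
endloop
endfacet
facet normal -0.753 -0.584 0.303
outer loop
vertex -4.931 -4.08 0.393
vertex -4.394 -4.884 0.179
vertex -4.197 -4.077 2.221
endloop
endfacet
facet normal -0.753 -0.584 0.303
outer loop
vertex -4.197 -4.077 2.221
vertex -4.394 -4.884 0.179
vertex -3.66 -4.881 2.007
endloop
endfacet
facet normal 0.372 0.002 0.928
outer loop
vertex -4.197 -4.077 2.221
vertex -3.66 -4.881 2.007
vertex -3.283 -3.978 1.854
endloop
endfacet
facet normal -0.372 -0.002 -0.928
outer loop
vertex -4.394 -4.884 0.179
vertex -4.017 -3.982 0.026
vertex -3.48 -4.785 -0.188
endloop
endfacet
facet normal 0.093 -0.995 -0.036
outer loop
vertex -4.394 -4.884 0.179
vertex -3.48 -4.785 -0.188
vertex -3.66 -4.881 2.007
endloop
endfacet
facet normal 0.093 -0.995 -0.036
outer loop
vertex -3.66 -4.881 2.007
vertex -3.48 -4.785 -0.188
vertex -2.746 -4.782 1.64
endloop
endfacet
facet normal 0.372 0.002 0.928
outer loop
vertex -3.66 -4.881 2.007
vertex -2.746 -4.782 1.64
vertex -3.283 -3.978 1.854
endloop
endfacet

endsolid


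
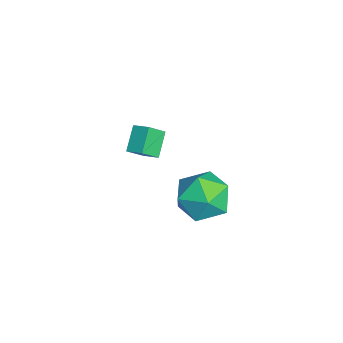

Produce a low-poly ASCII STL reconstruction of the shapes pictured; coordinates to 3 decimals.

solid 
facet normal -0.722 0.264 0.640
outer loop
vertex -4.034 1.546 3.393
vertex -3.555 2.143 3.687
vertex -4.435 2.229 2.659
endloop
endfacet
facet normal -0.584 -0.728 -0.359
outer loop
vertex -3.525 1.897 1.853
vertex -4.034 1.546 3.393
vertex -4.435 2.229 2.659
endloop
endfacet
facet normal -0.722 0.264 0.640
outer loop
vertex -4.435 2.229 2.659
vertex -3.555 2.143 3.687
vertex -3.956 2.826 2.953
endloop
endfacet
facet normal -0.371 0.633 -0.680
outer loop
vertex -3.956 2.826 2.953
vertex -3.525 1.897 1.853
vertex -4.435 2.229 2.659
endloop
endfacet
facet normal 0.371 -0.633 0.680
outer loop
vertex -4.034 1.546 3.393
vertex -2.645 1.811 2.881
vertex -3.555 2.143 3.687
endloop
endfacet
facet normal -0.584 -0.728 -0.359
outer loop
vertex -3.124 1.214 2.587
vertex -4.034 1.546 3.393
vertex -3.525 1.897 1.853
endloop
endfacet
facet normal 0.371 -0.633 0.680
outer loop
vertex -3.124 1.214 2.587
vertex -2.645 1.811 2.881
vertex -4.034 1.546 3.393
endloop
endfacet
facet normal 0.584 0.728 0.359
outer loop
vertex -3.555 2.143 3.687
vertex -2.645 1.811 2.881
vertex -3.956 2.826 2.953
endloop
endfacet
facet normal -0.371 0.633 -0.680
outer loop
vertex -3.046 2.494 2.147
vertex -3.525 1.897 1.853
vertex -3.956 2.826 2.953
endloop
endfacet
facet normal 0.584 0.728 0.359
outer loop
vertex -3.956 2.826 2.953
vertex -2.645 1.811 2.881
vertex -3.046 2.494 2.147
endloop
endfacet
facet normal 0.722 -0.264 -0.640
outer loop
vertex -3.046 2.494 2.147
vertex -3.124 1.214 2.587
vertex -3.525 1.897 1.853
endloop
endfacet
facet normal 0.722 -0.264 -0.640
outer loop
vertex -2.645 1.811 2.881
vertex -3.124 1.214 2.587
vertex -3.046 2.494 2.147
endloop
endfacet
facet normal 0.381 0.305 0.873
outer loop
vertex 1.172 4.856 4.414
vertex 1.026 3.724 4.873
vertex 2.076 4.028 4.308
endloop
endfacet
facet normal 0.658 0.676 0.331
outer loop
vertex 1.172 4.856 4.414
vertex 2.076 4.028 4.308
vertex 1.799 4.761 3.36
endloop
endfacet
facet normal 0.122 0.992 -0.017
outer loop
vertex 1.172 4.856 4.414
vertex 1.799 4.761 3.36
vertex 0.578 4.911 3.339
endloop
endfacet
facet normal -0.487 0.816 0.311
outer loop
vertex 1.172 4.856 4.414
vertex 0.578 4.911 3.339
vertex 0.1 4.269 4.274
endloop
endfacet
facet normal -0.326 0.391 0.861
outer loop
vertex 1.172 4.856 4.414
vertex 0.1 4.269 4.274
vertex 1.026 3.724 4.873
endloop
endfacet
facet normal 0.970 0.215 -0.117
outer loop
vertex 1.799 4.761 3.36
vertex 2.076 4.028 4.308
vertex 2.04 3.571 3.166
endloop
endfacet
facet normal 0.521 -0.387 0.761
outer loop
vertex 2.076 4.028 4.308
vertex 1.026 3.724 4.873
vertex 1.562 2.929 4.101
endloop
endfacet
facet normal -0.625 -0.247 0.741
outer loop
vertex 1.026 3.724 4.873
vertex 0.1 4.269 4.274
vertex 0.341 3.079 4.08
endloop
endfacet
facet normal -0.885 0.442 -0.149
outer loop
vertex 0.1 4.269 4.274
vertex 0.578 4.911 3.339
vertex 0.064 3.812 3.132
endloop
endfacet
facet normal 0.101 0.727 -0.679
outer loop
vertex 0.578 4.911 3.339
vertex 1.799 4.761 3.36
vertex 1.114 4.116 2.567
endloop
endfacet
facet normal 0.487 -0.816 -0.311
outer loop
vertex 0.968 2.984 3.026
vertex 2.04 3.571 3.166
vertex 1.562 2.929 4.101
endloop
endfacet
facet normal -0.122 -0.992 0.017
outer loop
vertex 0.968 2.984 3.026
vertex 1.562 2.929 4.101
vertex 0.341 3.079 4.08
endloop
endfacet
facet normal -0.658 -0.676 -0.331
outer loop
vertex 0.968 2.984 3.026
vertex 0.341 3.079 4.08
vertex 0.064 3.812 3.132
endloop
endfacet
facet normal -0.381 -0.305 -0.873
outer loop
vertex 0.968 2.984 3.026
vertex 0.064 3.812 3.132
vertex 1.114 4.116 2.567
endloop
endfacet
facet normal 0.326 -0.391 -0.861
outer loop
vertex 0.968 2.984 3.026
vertex 1.114 4.116 2.567
vertex 2.04 3.571 3.166
endloop
endfacet
facet normal 0.885 -0.442 0.149
outer loop
vertex 1.562 2.929 4.101
vertex 2.04 3.571 3.166
vertex 2.076 4.028 4.308
endloop
endfacet
facet normal -0.101 -0.727 0.679
outer loop
vertex 0.341 3.079 4.08
vertex 1.562 2.929 4.101
vertex 1.026 3.724 4.873
endloop
endfacet
facet normal -0.970 -0.215 0.117
outer loop
vertex 0.064 3.812 3.132
vertex 0.341 3.079 4.08
vertex 0.1 4.269 4.274
endloop
endfacet
facet normal -0.521 0.387 -0.761
outer loop
vertex 1.114 4.116 2.567
vertex 0.064 3.812 3.132
vertex 0.578 4.911 3.339
endloop
endfacet
facet normal 0.625 0.247 -0.741
outer loop
vertex 2.04 3.571 3.166
vertex 1.114 4.116 2.567
vertex 1.799 4.761 3.36
endloop
endfacet

endsolid


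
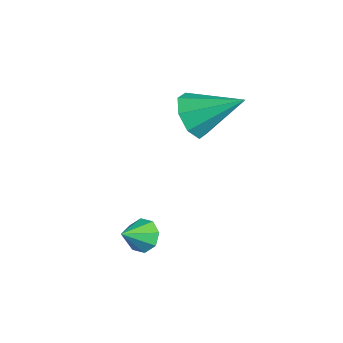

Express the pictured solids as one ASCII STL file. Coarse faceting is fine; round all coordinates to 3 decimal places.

solid 
facet normal -0.312 0.737 -0.600
outer loop
vertex 2.467 -2.258 -2.588
vertex 1.95 -2.143 -2.178
vertex 2.578 -1.915 -2.224
endloop
endfacet
facet normal 0.963 -0.267 -0.042
outer loop
vertex 2.467 -2.258 -2.588
vertex 2.578 -1.915 -2.224
vertex 2.31 -2.997 -1.482
endloop
endfacet
facet normal -0.311 0.737 -0.600
outer loop
vertex 2.578 -1.915 -2.224
vertex 1.95 -2.143 -2.178
vertex 2.321 -1.705 -1.833
endloop
endfacet
facet normal 0.859 0.127 0.496
outer loop
vertex 2.578 -1.915 -2.224
vertex 2.321 -1.705 -1.833
vertex 2.31 -2.997 -1.482
endloop
endfacet
facet normal -0.309 0.736 -0.602
outer loop
vertex 2.321 -1.705 -1.833
vertex 1.95 -2.143 -2.178
vertex 1.846 -1.751 -1.645
endloop
endfacet
facet normal 0.336 0.244 0.910
outer loop
vertex 2.321 -1.705 -1.833
vertex 1.846 -1.751 -1.645
vertex 2.31 -2.997 -1.482
endloop
endfacet
facet normal -0.310 0.736 -0.602
outer loop
vertex 1.846 -1.751 -1.645
vertex 1.95 -2.143 -2.178
vertex 1.432 -2.027 -1.769
endloop
endfacet
facet normal -0.296 0.015 0.955
outer loop
vertex 1.846 -1.751 -1.645
vertex 1.432 -2.027 -1.769
vertex 2.31 -2.997 -1.482
endloop
endfacet
facet normal -0.310 0.736 -0.601
outer loop
vertex 1.432 -2.027 -1.769
vertex 1.95 -2.143 -2.178
vertex 1.321 -2.371 -2.133
endloop
endfacet
facet normal -0.670 -0.427 0.608
outer loop
vertex 1.432 -2.027 -1.769
vertex 1.321 -2.371 -2.133
vertex 2.31 -2.997 -1.482
endloop
endfacet
facet normal -0.310 0.737 -0.601
outer loop
vertex 1.321 -2.371 -2.133
vertex 1.95 -2.143 -2.178
vertex 1.578 -2.581 -2.523
endloop
endfacet
facet normal -0.566 -0.822 0.070
outer loop
vertex 1.321 -2.371 -2.133
vertex 1.578 -2.581 -2.523
vertex 2.31 -2.997 -1.482
endloop
endfacet
facet normal -0.312 0.737 -0.600
outer loop
vertex 1.578 -2.581 -2.523
vertex 1.95 -2.143 -2.178
vertex 2.053 -2.534 -2.712
endloop
endfacet
facet normal -0.044 -0.938 -0.344
outer loop
vertex 1.578 -2.581 -2.523
vertex 2.053 -2.534 -2.712
vertex 2.31 -2.997 -1.482
endloop
endfacet
facet normal -0.312 0.737 -0.600
outer loop
vertex 2.053 -2.534 -2.712
vertex 1.95 -2.143 -2.178
vertex 2.467 -2.258 -2.588
endloop
endfacet
facet normal 0.589 -0.708 -0.390
outer loop
vertex 2.053 -2.534 -2.712
vertex 2.467 -2.258 -2.588
vertex 2.31 -2.997 -1.482
endloop
endfacet
facet normal -0.417 -0.748 -0.516
outer loop
vertex 0.85 -0.195 1.751
vertex 0.018 0.284 1.729
vertex 0.793 0.242 1.163
endloop
endfacet
facet normal 0.997 0.032 -0.073
outer loop
vertex 0.85 -0.195 1.751
vertex 0.793 0.242 1.163
vertex 0.862 1.796 2.771
endloop
endfacet
facet normal -0.418 -0.748 -0.516
outer loop
vertex 0.793 0.242 1.163
vertex 0.018 0.284 1.729
vertex 0.282 0.704 0.907
endloop
endfacet
facet normal 0.703 0.496 -0.509
outer loop
vertex 0.793 0.242 1.163
vertex 0.282 0.704 0.907
vertex 0.862 1.796 2.771
endloop
endfacet
facet normal -0.418 -0.748 -0.516
outer loop
vertex 0.282 0.704 0.907
vertex 0.018 0.284 1.729
vertex -0.383 0.92 1.132
endloop
endfacet
facet normal 0.097 0.845 -0.525
outer loop
vertex 0.282 0.704 0.907
vertex -0.383 0.92 1.132
vertex 0.862 1.796 2.771
endloop
endfacet
facet normal -0.418 -0.748 -0.516
outer loop
vertex -0.383 0.92 1.132
vertex 0.018 0.284 1.729
vertex -0.813 0.764 1.707
endloop
endfacet
facet normal -0.468 0.876 -0.113
outer loop
vertex -0.383 0.92 1.132
vertex -0.813 0.764 1.707
vertex 0.862 1.796 2.771
endloop
endfacet
facet normal -0.418 -0.748 -0.515
outer loop
vertex -0.813 0.764 1.707
vertex 0.018 0.284 1.729
vertex -0.756 0.327 2.295
endloop
endfacet
facet normal -0.661 0.570 0.488
outer loop
vertex -0.813 0.764 1.707
vertex -0.756 0.327 2.295
vertex 0.862 1.796 2.771
endloop
endfacet
facet normal -0.418 -0.748 -0.515
outer loop
vertex -0.756 0.327 2.295
vertex 0.018 0.284 1.729
vertex -0.246 -0.135 2.552
endloop
endfacet
facet normal -0.369 0.107 0.923
outer loop
vertex -0.756 0.327 2.295
vertex -0.246 -0.135 2.552
vertex 0.862 1.796 2.771
endloop
endfacet
facet normal -0.418 -0.749 -0.515
outer loop
vertex -0.246 -0.135 2.552
vertex 0.018 0.284 1.729
vertex 0.42 -0.351 2.326
endloop
endfacet
facet normal 0.240 -0.244 0.940
outer loop
vertex -0.246 -0.135 2.552
vertex 0.42 -0.351 2.326
vertex 0.862 1.796 2.771
endloop
endfacet
facet normal -0.417 -0.749 -0.515
outer loop
vertex 0.42 -0.351 2.326
vertex 0.018 0.284 1.729
vertex 0.85 -0.195 1.751
endloop
endfacet
facet normal 0.804 -0.275 0.527
outer loop
vertex 0.42 -0.351 2.326
vertex 0.85 -0.195 1.751
vertex 0.862 1.796 2.771
endloop
endfacet

endsolid


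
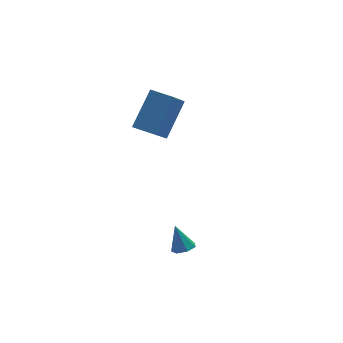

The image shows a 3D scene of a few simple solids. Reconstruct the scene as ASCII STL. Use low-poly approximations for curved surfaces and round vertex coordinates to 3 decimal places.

solid 
facet normal 0.105 -0.451 -0.886
outer loop
vertex 3.17 0.175 -3.829
vertex 2.847 -0.258 -3.647
vertex 2.684 0.221 -3.91
endloop
endfacet
facet normal 0.106 0.992 -0.071
outer loop
vertex 3.17 0.175 -3.829
vertex 2.684 0.221 -3.91
vertex 2.713 0.318 -2.513
endloop
endfacet
facet normal 0.105 -0.451 -0.886
outer loop
vertex 2.684 0.221 -3.91
vertex 2.847 -0.258 -3.647
vertex 2.321 -0.094 -3.793
endloop
endfacet
facet normal -0.662 0.749 -0.038
outer loop
vertex 2.684 0.221 -3.91
vertex 2.321 -0.094 -3.793
vertex 2.713 0.318 -2.513
endloop
endfacet
facet normal 0.106 -0.450 -0.887
outer loop
vertex 2.321 -0.094 -3.793
vertex 2.847 -0.258 -3.647
vertex 2.354 -0.533 -3.566
endloop
endfacet
facet normal -0.960 0.068 0.272
outer loop
vertex 2.321 -0.094 -3.793
vertex 2.354 -0.533 -3.566
vertex 2.713 0.318 -2.513
endloop
endfacet
facet normal 0.105 -0.450 -0.887
outer loop
vertex 2.354 -0.533 -3.566
vertex 2.847 -0.258 -3.647
vertex 2.758 -0.764 -3.401
endloop
endfacet
facet normal -0.564 -0.538 0.627
outer loop
vertex 2.354 -0.533 -3.566
vertex 2.758 -0.764 -3.401
vertex 2.713 0.318 -2.513
endloop
endfacet
facet normal 0.105 -0.450 -0.887
outer loop
vertex 2.758 -0.764 -3.401
vertex 2.847 -0.258 -3.647
vertex 3.229 -0.615 -3.421
endloop
endfacet
facet normal 0.226 -0.612 0.758
outer loop
vertex 2.758 -0.764 -3.401
vertex 3.229 -0.615 -3.421
vertex 2.713 0.318 -2.513
endloop
endfacet
facet normal 0.103 -0.451 -0.887
outer loop
vertex 3.229 -0.615 -3.421
vertex 2.847 -0.258 -3.647
vertex 3.413 -0.197 -3.612
endloop
endfacet
facet normal 0.817 -0.100 0.568
outer loop
vertex 3.229 -0.615 -3.421
vertex 3.413 -0.197 -3.612
vertex 2.713 0.318 -2.513
endloop
endfacet
facet normal 0.103 -0.450 -0.887
outer loop
vertex 3.413 -0.197 -3.612
vertex 2.847 -0.258 -3.647
vertex 3.17 0.175 -3.829
endloop
endfacet
facet normal 0.764 0.615 0.198
outer loop
vertex 3.413 -0.197 -3.612
vertex 3.17 0.175 -3.829
vertex 2.713 0.318 -2.513
endloop
endfacet
facet normal -0.563 0.825 0.047
outer loop
vertex 3.574 4.376 3.4
vertex 4.398 4.997 2.353
vertex 2.292 3.585 1.923
endloop
endfacet
facet normal -0.560 -0.423 0.712
outer loop
vertex 2.962 2.603 1.867
vertex 3.574 4.376 3.4
vertex 2.292 3.585 1.923
endloop
endfacet
facet normal -0.563 0.825 0.047
outer loop
vertex 2.292 3.585 1.923
vertex 4.398 4.997 2.353
vertex 3.116 4.206 0.876
endloop
endfacet
facet normal -0.608 -0.375 -0.700
outer loop
vertex 3.116 4.206 0.876
vertex 2.962 2.603 1.867
vertex 2.292 3.585 1.923
endloop
endfacet
facet normal 0.608 0.375 0.700
outer loop
vertex 3.574 4.376 3.4
vertex 5.068 4.015 2.297
vertex 4.398 4.997 2.353
endloop
endfacet
facet normal -0.560 -0.423 0.712
outer loop
vertex 4.244 3.394 3.344
vertex 3.574 4.376 3.4
vertex 2.962 2.603 1.867
endloop
endfacet
facet normal 0.608 0.375 0.700
outer loop
vertex 4.244 3.394 3.344
vertex 5.068 4.015 2.297
vertex 3.574 4.376 3.4
endloop
endfacet
facet normal 0.560 0.423 -0.712
outer loop
vertex 4.398 4.997 2.353
vertex 5.068 4.015 2.297
vertex 3.116 4.206 0.876
endloop
endfacet
facet normal -0.608 -0.375 -0.700
outer loop
vertex 3.786 3.224 0.82
vertex 2.962 2.603 1.867
vertex 3.116 4.206 0.876
endloop
endfacet
facet normal 0.560 0.423 -0.712
outer loop
vertex 3.116 4.206 0.876
vertex 5.068 4.015 2.297
vertex 3.786 3.224 0.82
endloop
endfacet
facet normal 0.563 -0.825 -0.047
outer loop
vertex 3.786 3.224 0.82
vertex 4.244 3.394 3.344
vertex 2.962 2.603 1.867
endloop
endfacet
facet normal 0.563 -0.825 -0.047
outer loop
vertex 5.068 4.015 2.297
vertex 4.244 3.394 3.344
vertex 3.786 3.224 0.82
endloop
endfacet

endsolid


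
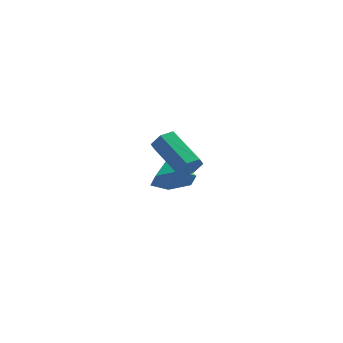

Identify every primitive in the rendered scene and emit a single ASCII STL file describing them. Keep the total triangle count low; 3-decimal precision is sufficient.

solid 
facet normal 0.181 -0.845 -0.503
outer loop
vertex -2.91 1.769 -0.433
vertex -3.528 1.356 0.038
vertex -3.743 1.758 -0.715
endloop
endfacet
facet normal 0.130 0.898 -0.420
outer loop
vertex -2.91 1.769 -0.433
vertex -3.743 1.758 -0.715
vertex -3.752 2.404 0.662
endloop
endfacet
facet normal 0.181 -0.845 -0.503
outer loop
vertex -3.743 1.758 -0.715
vertex -3.528 1.356 0.038
vertex -4.361 1.345 -0.243
endloop
endfacet
facet normal -0.682 0.661 -0.314
outer loop
vertex -3.743 1.758 -0.715
vertex -4.361 1.345 -0.243
vertex -3.752 2.404 0.662
endloop
endfacet
facet normal 0.181 -0.845 -0.503
outer loop
vertex -4.361 1.345 -0.243
vertex -3.528 1.356 0.038
vertex -4.146 0.943 0.509
endloop
endfacet
facet normal -0.906 0.206 0.369
outer loop
vertex -4.361 1.345 -0.243
vertex -4.146 0.943 0.509
vertex -3.752 2.404 0.662
endloop
endfacet
facet normal 0.181 -0.845 -0.503
outer loop
vertex -4.146 0.943 0.509
vertex -3.528 1.356 0.038
vertex -3.312 0.954 0.791
endloop
endfacet
facet normal -0.320 -0.013 0.947
outer loop
vertex -4.146 0.943 0.509
vertex -3.312 0.954 0.791
vertex -3.752 2.404 0.662
endloop
endfacet
facet normal 0.181 -0.845 -0.503
outer loop
vertex -3.312 0.954 0.791
vertex -3.528 1.356 0.038
vertex -2.694 1.367 0.32
endloop
endfacet
facet normal 0.492 0.224 0.841
outer loop
vertex -3.312 0.954 0.791
vertex -2.694 1.367 0.32
vertex -3.752 2.404 0.662
endloop
endfacet
facet normal 0.181 -0.845 -0.503
outer loop
vertex -2.694 1.367 0.32
vertex -3.528 1.356 0.038
vertex -2.91 1.769 -0.433
endloop
endfacet
facet normal 0.717 0.679 0.157
outer loop
vertex -2.694 1.367 0.32
vertex -2.91 1.769 -0.433
vertex -3.752 2.404 0.662
endloop
endfacet
facet normal 0.598 -0.690 -0.408
outer loop
vertex -2.327 -3.083 3.945
vertex -2.648 -3.105 3.511
vertex -2.237 -2.756 3.524
endloop
endfacet
facet normal 0.784 0.398 0.477
outer loop
vertex -2.327 -3.083 3.945
vertex -2.237 -2.756 3.524
vertex -3.29 -1.972 4.602
endloop
endfacet
facet normal 0.784 0.398 0.477
outer loop
vertex -3.29 -1.972 4.602
vertex -2.237 -2.756 3.524
vertex -3.2 -1.645 4.181
endloop
endfacet
facet normal -0.598 0.690 0.408
outer loop
vertex -3.29 -1.972 4.602
vertex -3.2 -1.645 4.181
vertex -3.612 -1.995 4.169
endloop
endfacet
facet normal 0.598 -0.689 -0.410
outer loop
vertex -2.237 -2.756 3.524
vertex -2.648 -3.105 3.511
vertex -2.559 -2.778 3.091
endloop
endfacet
facet normal 0.537 0.723 -0.436
outer loop
vertex -2.237 -2.756 3.524
vertex -2.559 -2.778 3.091
vertex -3.2 -1.645 4.181
endloop
endfacet
facet normal 0.535 0.723 -0.437
outer loop
vertex -3.2 -1.645 4.181
vertex -2.559 -2.778 3.091
vertex -3.522 -1.668 3.748
endloop
endfacet
facet normal -0.598 0.690 0.408
outer loop
vertex -3.2 -1.645 4.181
vertex -3.522 -1.668 3.748
vertex -3.612 -1.995 4.169
endloop
endfacet
facet normal 0.599 -0.688 -0.409
outer loop
vertex -2.559 -2.778 3.091
vertex -2.648 -3.105 3.511
vertex -2.97 -3.128 3.078
endloop
endfacet
facet normal -0.248 0.325 -0.913
outer loop
vertex -2.559 -2.778 3.091
vertex -2.97 -3.128 3.078
vertex -3.522 -1.668 3.748
endloop
endfacet
facet normal -0.247 0.325 -0.913
outer loop
vertex -3.522 -1.668 3.748
vertex -2.97 -3.128 3.078
vertex -3.933 -2.017 3.735
endloop
endfacet
facet normal -0.598 0.690 0.408
outer loop
vertex -3.522 -1.668 3.748
vertex -3.933 -2.017 3.735
vertex -3.612 -1.995 4.169
endloop
endfacet
facet normal 0.598 -0.690 -0.408
outer loop
vertex -2.97 -3.128 3.078
vertex -2.648 -3.105 3.511
vertex -3.06 -3.455 3.499
endloop
endfacet
facet normal -0.784 -0.398 -0.477
outer loop
vertex -2.97 -3.128 3.078
vertex -3.06 -3.455 3.499
vertex -3.933 -2.017 3.735
endloop
endfacet
facet normal -0.784 -0.398 -0.477
outer loop
vertex -3.933 -2.017 3.735
vertex -3.06 -3.455 3.499
vertex -4.023 -2.344 4.156
endloop
endfacet
facet normal -0.598 0.690 0.408
outer loop
vertex -3.933 -2.017 3.735
vertex -4.023 -2.344 4.156
vertex -3.612 -1.995 4.169
endloop
endfacet
facet normal 0.598 -0.690 -0.408
outer loop
vertex -3.06 -3.455 3.499
vertex -2.648 -3.105 3.511
vertex -2.738 -3.432 3.932
endloop
endfacet
facet normal -0.536 -0.723 0.437
outer loop
vertex -3.06 -3.455 3.499
vertex -2.738 -3.432 3.932
vertex -4.023 -2.344 4.156
endloop
endfacet
facet normal -0.536 -0.723 0.436
outer loop
vertex -4.023 -2.344 4.156
vertex -2.738 -3.432 3.932
vertex -3.701 -2.322 4.589
endloop
endfacet
facet normal -0.598 0.689 0.410
outer loop
vertex -4.023 -2.344 4.156
vertex -3.701 -2.322 4.589
vertex -3.612 -1.995 4.169
endloop
endfacet
facet normal 0.598 -0.690 -0.408
outer loop
vertex -2.738 -3.432 3.932
vertex -2.648 -3.105 3.511
vertex -2.327 -3.083 3.945
endloop
endfacet
facet normal 0.247 -0.325 0.913
outer loop
vertex -2.738 -3.432 3.932
vertex -2.327 -3.083 3.945
vertex -3.701 -2.322 4.589
endloop
endfacet
facet normal 0.248 -0.325 0.913
outer loop
vertex -3.701 -2.322 4.589
vertex -2.327 -3.083 3.945
vertex -3.29 -1.972 4.602
endloop
endfacet
facet normal -0.599 0.688 0.409
outer loop
vertex -3.701 -2.322 4.589
vertex -3.29 -1.972 4.602
vertex -3.612 -1.995 4.169
endloop
endfacet

endsolid


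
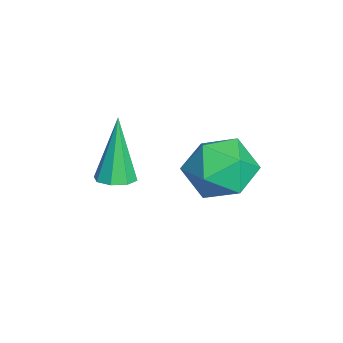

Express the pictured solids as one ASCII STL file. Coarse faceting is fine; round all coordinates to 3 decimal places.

solid 
facet normal 0.285 -0.037 -0.958
outer loop
vertex 0.727 -0.346 -0.066
vertex 0.21 -0.244 -0.224
vertex 0.649 0.065 -0.105
endloop
endfacet
facet normal 0.840 0.207 0.502
outer loop
vertex 0.727 -0.346 -0.066
vertex 0.649 0.065 -0.105
vertex -0.35 -0.176 1.664
endloop
endfacet
facet normal 0.285 -0.035 -0.958
outer loop
vertex 0.649 0.065 -0.105
vertex 0.21 -0.244 -0.224
vertex 0.314 0.296 -0.213
endloop
endfacet
facet normal 0.447 0.818 0.364
outer loop
vertex 0.649 0.065 -0.105
vertex 0.314 0.296 -0.213
vertex -0.35 -0.176 1.664
endloop
endfacet
facet normal 0.284 -0.035 -0.958
outer loop
vertex 0.314 0.296 -0.213
vertex 0.21 -0.244 -0.224
vertex -0.082 0.21 -0.327
endloop
endfacet
facet normal -0.251 0.956 0.152
outer loop
vertex 0.314 0.296 -0.213
vertex -0.082 0.21 -0.327
vertex -0.35 -0.176 1.664
endloop
endfacet
facet normal 0.284 -0.035 -0.958
outer loop
vertex -0.082 0.21 -0.327
vertex 0.21 -0.244 -0.224
vertex -0.307 -0.142 -0.381
endloop
endfacet
facet normal -0.842 0.540 -0.009
outer loop
vertex -0.082 0.21 -0.327
vertex -0.307 -0.142 -0.381
vertex -0.35 -0.176 1.664
endloop
endfacet
facet normal 0.284 -0.034 -0.958
outer loop
vertex -0.307 -0.142 -0.381
vertex 0.21 -0.244 -0.224
vertex -0.228 -0.554 -0.343
endloop
endfacet
facet normal -0.981 -0.190 -0.024
outer loop
vertex -0.307 -0.142 -0.381
vertex -0.228 -0.554 -0.343
vertex -0.35 -0.176 1.664
endloop
endfacet
facet normal 0.285 -0.035 -0.958
outer loop
vertex -0.228 -0.554 -0.343
vertex 0.21 -0.244 -0.224
vertex 0.107 -0.784 -0.235
endloop
endfacet
facet normal -0.587 -0.801 0.115
outer loop
vertex -0.228 -0.554 -0.343
vertex 0.107 -0.784 -0.235
vertex -0.35 -0.176 1.664
endloop
endfacet
facet normal 0.286 -0.035 -0.958
outer loop
vertex 0.107 -0.784 -0.235
vertex 0.21 -0.244 -0.224
vertex 0.503 -0.698 -0.12
endloop
endfacet
facet normal 0.109 -0.939 0.327
outer loop
vertex 0.107 -0.784 -0.235
vertex 0.503 -0.698 -0.12
vertex -0.35 -0.176 1.664
endloop
endfacet
facet normal 0.286 -0.035 -0.958
outer loop
vertex 0.503 -0.698 -0.12
vertex 0.21 -0.244 -0.224
vertex 0.727 -0.346 -0.066
endloop
endfacet
facet normal 0.701 -0.521 0.487
outer loop
vertex 0.503 -0.698 -0.12
vertex 0.727 -0.346 -0.066
vertex -0.35 -0.176 1.664
endloop
endfacet
facet normal 0.034 0.189 0.981
outer loop
vertex 0.636 2.742 1.611
vertex 1.175 1.888 1.757
vertex 1.655 2.769 1.571
endloop
endfacet
facet normal 0.003 0.796 0.606
outer loop
vertex 0.636 2.742 1.611
vertex 1.655 2.769 1.571
vertex 1.104 3.29 0.889
endloop
endfacet
facet normal -0.591 0.779 0.208
outer loop
vertex 0.636 2.742 1.611
vertex 1.104 3.29 0.889
vertex 0.284 2.731 0.654
endloop
endfacet
facet normal -0.927 0.163 0.339
outer loop
vertex 0.636 2.742 1.611
vertex 0.284 2.731 0.654
vertex 0.328 1.865 1.19
endloop
endfacet
facet normal -0.541 -0.202 0.816
outer loop
vertex 0.636 2.742 1.611
vertex 0.328 1.865 1.19
vertex 1.175 1.888 1.757
endloop
endfacet
facet normal 0.563 0.810 0.164
outer loop
vertex 1.104 3.29 0.889
vertex 1.655 2.769 1.571
vertex 1.932 2.775 0.59
endloop
endfacet
facet normal 0.612 -0.171 0.772
outer loop
vertex 1.655 2.769 1.571
vertex 1.175 1.888 1.757
vertex 1.976 1.909 1.126
endloop
endfacet
facet normal -0.317 -0.803 0.506
outer loop
vertex 1.175 1.888 1.757
vertex 0.328 1.865 1.19
vertex 1.156 1.35 0.891
endloop
endfacet
facet normal -0.940 -0.213 -0.267
outer loop
vertex 0.328 1.865 1.19
vertex 0.284 2.731 0.654
vertex 0.605 1.871 0.209
endloop
endfacet
facet normal -0.397 0.783 -0.478
outer loop
vertex 0.284 2.731 0.654
vertex 1.104 3.29 0.889
vertex 1.085 2.752 0.023
endloop
endfacet
facet normal 0.927 -0.163 -0.339
outer loop
vertex 1.624 1.898 0.169
vertex 1.932 2.775 0.59
vertex 1.976 1.909 1.126
endloop
endfacet
facet normal 0.591 -0.779 -0.208
outer loop
vertex 1.624 1.898 0.169
vertex 1.976 1.909 1.126
vertex 1.156 1.35 0.891
endloop
endfacet
facet normal -0.003 -0.796 -0.606
outer loop
vertex 1.624 1.898 0.169
vertex 1.156 1.35 0.891
vertex 0.605 1.871 0.209
endloop
endfacet
facet normal -0.034 -0.189 -0.981
outer loop
vertex 1.624 1.898 0.169
vertex 0.605 1.871 0.209
vertex 1.085 2.752 0.023
endloop
endfacet
facet normal 0.541 0.202 -0.816
outer loop
vertex 1.624 1.898 0.169
vertex 1.085 2.752 0.023
vertex 1.932 2.775 0.59
endloop
endfacet
facet normal 0.940 0.213 0.267
outer loop
vertex 1.976 1.909 1.126
vertex 1.932 2.775 0.59
vertex 1.655 2.769 1.571
endloop
endfacet
facet normal 0.397 -0.783 0.478
outer loop
vertex 1.156 1.35 0.891
vertex 1.976 1.909 1.126
vertex 1.175 1.888 1.757
endloop
endfacet
facet normal -0.563 -0.810 -0.164
outer loop
vertex 0.605 1.871 0.209
vertex 1.156 1.35 0.891
vertex 0.328 1.865 1.19
endloop
endfacet
facet normal -0.612 0.171 -0.772
outer loop
vertex 1.085 2.752 0.023
vertex 0.605 1.871 0.209
vertex 0.284 2.731 0.654
endloop
endfacet
facet normal 0.317 0.803 -0.506
outer loop
vertex 1.932 2.775 0.59
vertex 1.085 2.752 0.023
vertex 1.104 3.29 0.889
endloop
endfacet

endsolid


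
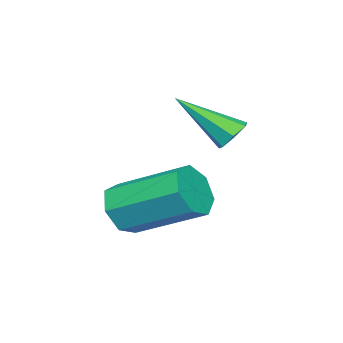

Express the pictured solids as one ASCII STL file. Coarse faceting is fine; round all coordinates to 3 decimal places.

solid 
facet normal 0.128 -0.892 -0.434
outer loop
vertex 1.621 1.387 -0.408
vertex 1.012 1.092 0.019
vertex 0.994 1.44 -0.701
endloop
endfacet
facet normal 0.410 0.445 -0.796
outer loop
vertex 1.621 1.387 -0.408
vertex 0.994 1.44 -0.701
vertex 1.357 3.242 0.494
endloop
endfacet
facet normal 0.410 0.445 -0.796
outer loop
vertex 1.357 3.242 0.494
vertex 0.994 1.44 -0.701
vertex 0.73 3.295 0.201
endloop
endfacet
facet normal -0.127 0.892 0.433
outer loop
vertex 1.357 3.242 0.494
vertex 0.73 3.295 0.201
vertex 0.748 2.948 0.921
endloop
endfacet
facet normal 0.126 -0.892 -0.434
outer loop
vertex 0.994 1.44 -0.701
vertex 1.012 1.092 0.019
vertex 0.38 1.232 -0.452
endloop
endfacet
facet normal -0.450 0.338 -0.827
outer loop
vertex 0.994 1.44 -0.701
vertex 0.38 1.232 -0.452
vertex 0.73 3.295 0.201
endloop
endfacet
facet normal -0.450 0.338 -0.826
outer loop
vertex 0.73 3.295 0.201
vertex 0.38 1.232 -0.452
vertex 0.117 3.087 0.45
endloop
endfacet
facet normal -0.127 0.892 0.433
outer loop
vertex 0.73 3.295 0.201
vertex 0.117 3.087 0.45
vertex 0.748 2.948 0.921
endloop
endfacet
facet normal 0.127 -0.891 -0.435
outer loop
vertex 0.38 1.232 -0.452
vertex 1.012 1.092 0.019
vertex 0.242 0.918 0.151
endloop
endfacet
facet normal -0.972 -0.024 -0.235
outer loop
vertex 0.38 1.232 -0.452
vertex 0.242 0.918 0.151
vertex 0.117 3.087 0.45
endloop
endfacet
facet normal -0.972 -0.024 -0.234
outer loop
vertex 0.117 3.087 0.45
vertex 0.242 0.918 0.151
vertex -0.021 2.774 1.054
endloop
endfacet
facet normal -0.127 0.892 0.433
outer loop
vertex 0.117 3.087 0.45
vertex -0.021 2.774 1.054
vertex 0.748 2.948 0.921
endloop
endfacet
facet normal 0.127 -0.892 -0.434
outer loop
vertex 0.242 0.918 0.151
vertex 1.012 1.092 0.019
vertex 0.684 0.736 0.655
endloop
endfacet
facet normal -0.761 -0.368 0.534
outer loop
vertex 0.242 0.918 0.151
vertex 0.684 0.736 0.655
vertex -0.021 2.774 1.054
endloop
endfacet
facet normal -0.762 -0.368 0.533
outer loop
vertex -0.021 2.774 1.054
vertex 0.684 0.736 0.655
vertex 0.42 2.591 1.558
endloop
endfacet
facet normal -0.127 0.892 0.435
outer loop
vertex -0.021 2.774 1.054
vertex 0.42 2.591 1.558
vertex 0.748 2.948 0.921
endloop
endfacet
facet normal 0.127 -0.892 -0.434
outer loop
vertex 0.684 0.736 0.655
vertex 1.012 1.092 0.019
vertex 1.372 0.822 0.68
endloop
endfacet
facet normal 0.022 -0.435 0.900
outer loop
vertex 0.684 0.736 0.655
vertex 1.372 0.822 0.68
vertex 0.42 2.591 1.558
endloop
endfacet
facet normal 0.023 -0.435 0.900
outer loop
vertex 0.42 2.591 1.558
vertex 1.372 0.822 0.68
vertex 1.108 2.677 1.582
endloop
endfacet
facet normal -0.127 0.892 0.435
outer loop
vertex 0.42 2.591 1.558
vertex 1.108 2.677 1.582
vertex 0.748 2.948 0.921
endloop
endfacet
facet normal 0.127 -0.892 -0.433
outer loop
vertex 1.372 0.822 0.68
vertex 1.012 1.092 0.019
vertex 1.789 1.111 0.207
endloop
endfacet
facet normal 0.789 -0.174 0.589
outer loop
vertex 1.372 0.822 0.68
vertex 1.789 1.111 0.207
vertex 1.108 2.677 1.582
endloop
endfacet
facet normal 0.789 -0.175 0.590
outer loop
vertex 1.108 2.677 1.582
vertex 1.789 1.111 0.207
vertex 1.526 2.967 1.109
endloop
endfacet
facet normal -0.127 0.892 0.435
outer loop
vertex 1.108 2.677 1.582
vertex 1.526 2.967 1.109
vertex 0.748 2.948 0.921
endloop
endfacet
facet normal 0.127 -0.892 -0.435
outer loop
vertex 1.789 1.111 0.207
vertex 1.012 1.092 0.019
vertex 1.621 1.387 -0.408
endloop
endfacet
facet normal 0.962 0.217 -0.166
outer loop
vertex 1.789 1.111 0.207
vertex 1.621 1.387 -0.408
vertex 1.526 2.967 1.109
endloop
endfacet
facet normal 0.962 0.218 -0.167
outer loop
vertex 1.526 2.967 1.109
vertex 1.621 1.387 -0.408
vertex 1.357 3.242 0.494
endloop
endfacet
facet normal -0.127 0.892 0.434
outer loop
vertex 1.526 2.967 1.109
vertex 1.357 3.242 0.494
vertex 0.748 2.948 0.921
endloop
endfacet
facet normal -0.285 0.724 -0.628
outer loop
vertex -0.582 2.895 1.905
vertex -1.071 2.902 2.135
vertex -0.633 3.189 2.267
endloop
endfacet
facet normal 0.994 0.093 0.065
outer loop
vertex -0.582 2.895 1.905
vertex -0.633 3.189 2.267
vertex -0.549 1.578 3.285
endloop
endfacet
facet normal -0.284 0.723 -0.629
outer loop
vertex -0.633 3.189 2.267
vertex -1.071 2.902 2.135
vertex -1.014 3.267 2.529
endloop
endfacet
facet normal 0.565 0.462 0.684
outer loop
vertex -0.633 3.189 2.267
vertex -1.014 3.267 2.529
vertex -0.549 1.578 3.285
endloop
endfacet
facet normal -0.285 0.723 -0.629
outer loop
vertex -1.014 3.267 2.529
vertex -1.071 2.902 2.135
vertex -1.437 3.07 2.494
endloop
endfacet
facet normal -0.235 0.343 0.910
outer loop
vertex -1.014 3.267 2.529
vertex -1.437 3.07 2.494
vertex -0.549 1.578 3.285
endloop
endfacet
facet normal -0.285 0.723 -0.629
outer loop
vertex -1.437 3.07 2.494
vertex -1.071 2.902 2.135
vertex -1.585 2.746 2.189
endloop
endfacet
facet normal -0.801 -0.173 0.573
outer loop
vertex -1.437 3.07 2.494
vertex -1.585 2.746 2.189
vertex -0.549 1.578 3.285
endloop
endfacet
facet normal -0.286 0.724 -0.628
outer loop
vertex -1.585 2.746 2.189
vertex -1.071 2.902 2.135
vertex -1.346 2.54 1.843
endloop
endfacet
facet normal -0.710 -0.700 -0.074
outer loop
vertex -1.585 2.746 2.189
vertex -1.346 2.54 1.843
vertex -0.549 1.578 3.285
endloop
endfacet
facet normal -0.284 0.723 -0.629
outer loop
vertex -1.346 2.54 1.843
vertex -1.071 2.902 2.135
vertex -0.899 2.606 1.717
endloop
endfacet
facet normal -0.029 -0.839 -0.543
outer loop
vertex -1.346 2.54 1.843
vertex -0.899 2.606 1.717
vertex -0.549 1.578 3.285
endloop
endfacet
facet normal -0.286 0.723 -0.629
outer loop
vertex -0.899 2.606 1.717
vertex -1.071 2.902 2.135
vertex -0.582 2.895 1.905
endloop
endfacet
facet normal 0.729 -0.486 -0.482
outer loop
vertex -0.899 2.606 1.717
vertex -0.582 2.895 1.905
vertex -0.549 1.578 3.285
endloop
endfacet

endsolid
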